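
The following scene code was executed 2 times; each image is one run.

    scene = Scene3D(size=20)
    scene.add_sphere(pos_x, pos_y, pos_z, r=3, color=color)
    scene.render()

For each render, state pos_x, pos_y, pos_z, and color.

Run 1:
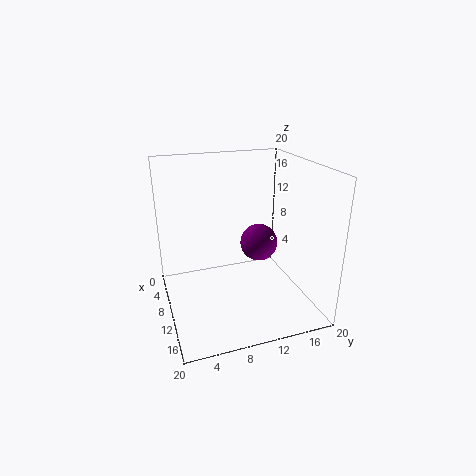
pos_x = 4.5
pos_y = 15.5
pos_z = 6
color = 'purple'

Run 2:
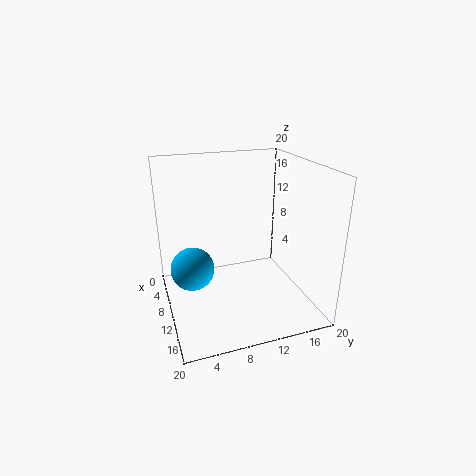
pos_x = 9.5
pos_y = 3.5
pos_z = 6
color = 'deepskyblue'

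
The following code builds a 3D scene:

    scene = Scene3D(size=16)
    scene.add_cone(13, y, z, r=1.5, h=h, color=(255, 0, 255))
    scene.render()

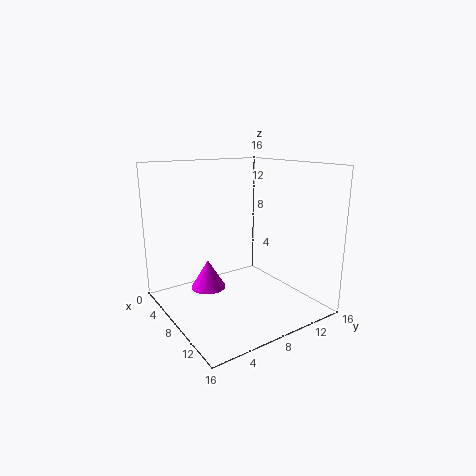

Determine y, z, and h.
y = 1.5; z = 6; h = 2.5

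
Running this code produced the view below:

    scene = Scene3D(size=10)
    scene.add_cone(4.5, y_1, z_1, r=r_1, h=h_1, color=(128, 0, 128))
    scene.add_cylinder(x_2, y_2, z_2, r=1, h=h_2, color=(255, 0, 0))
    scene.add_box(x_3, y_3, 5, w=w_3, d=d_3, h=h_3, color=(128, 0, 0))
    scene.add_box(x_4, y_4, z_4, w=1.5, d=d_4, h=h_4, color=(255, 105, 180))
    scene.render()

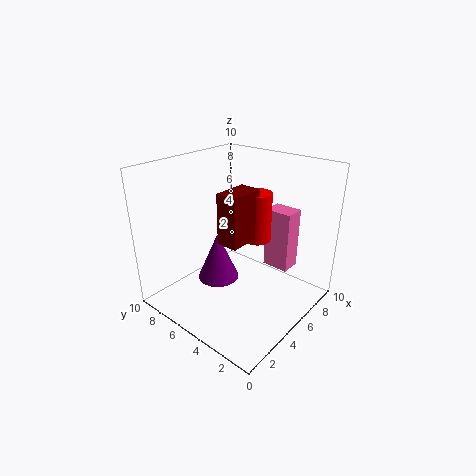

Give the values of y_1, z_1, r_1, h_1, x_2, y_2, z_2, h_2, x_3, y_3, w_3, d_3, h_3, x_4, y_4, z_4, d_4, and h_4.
y_1 = 6.5
z_1 = 1.5
r_1 = 1.5
h_1 = 3.5
x_2 = 6.5
y_2 = 4.5
z_2 = 4.5
h_2 = 3.5
x_3 = 3.5
y_3 = 4
w_3 = 2.5
d_3 = 1.5
h_3 = 3.5
x_4 = 7.5
y_4 = 2.5
z_4 = 2
d_4 = 2
h_4 = 4.5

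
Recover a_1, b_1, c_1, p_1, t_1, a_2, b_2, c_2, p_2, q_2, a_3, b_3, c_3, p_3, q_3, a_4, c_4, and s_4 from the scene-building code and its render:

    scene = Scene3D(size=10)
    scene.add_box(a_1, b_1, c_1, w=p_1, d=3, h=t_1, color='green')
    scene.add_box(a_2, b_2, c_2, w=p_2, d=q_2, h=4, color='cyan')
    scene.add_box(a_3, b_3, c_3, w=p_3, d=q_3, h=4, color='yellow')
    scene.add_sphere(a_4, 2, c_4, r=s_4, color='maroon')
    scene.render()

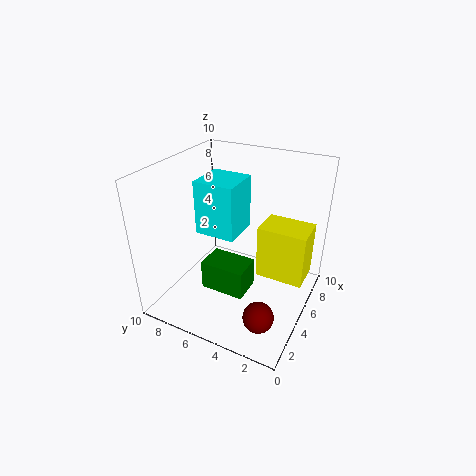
a_1 = 2.5
b_1 = 3.5
c_1 = 2
p_1 = 2
t_1 = 2
a_2 = 5
b_2 = 5.5
c_2 = 4.5
p_2 = 3
q_2 = 3
a_3 = 6
b_3 = 0.5
c_3 = 1.5
p_3 = 2.5
q_3 = 3.5
a_4 = 2
c_4 = 1.5
s_4 = 1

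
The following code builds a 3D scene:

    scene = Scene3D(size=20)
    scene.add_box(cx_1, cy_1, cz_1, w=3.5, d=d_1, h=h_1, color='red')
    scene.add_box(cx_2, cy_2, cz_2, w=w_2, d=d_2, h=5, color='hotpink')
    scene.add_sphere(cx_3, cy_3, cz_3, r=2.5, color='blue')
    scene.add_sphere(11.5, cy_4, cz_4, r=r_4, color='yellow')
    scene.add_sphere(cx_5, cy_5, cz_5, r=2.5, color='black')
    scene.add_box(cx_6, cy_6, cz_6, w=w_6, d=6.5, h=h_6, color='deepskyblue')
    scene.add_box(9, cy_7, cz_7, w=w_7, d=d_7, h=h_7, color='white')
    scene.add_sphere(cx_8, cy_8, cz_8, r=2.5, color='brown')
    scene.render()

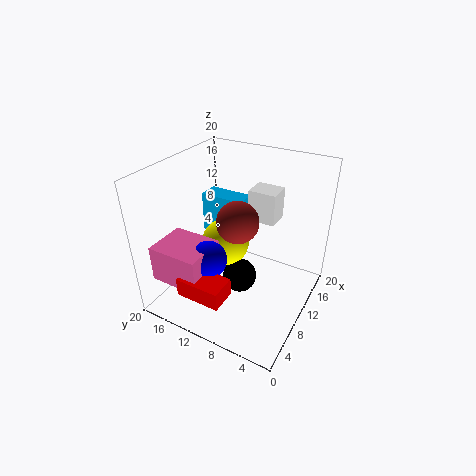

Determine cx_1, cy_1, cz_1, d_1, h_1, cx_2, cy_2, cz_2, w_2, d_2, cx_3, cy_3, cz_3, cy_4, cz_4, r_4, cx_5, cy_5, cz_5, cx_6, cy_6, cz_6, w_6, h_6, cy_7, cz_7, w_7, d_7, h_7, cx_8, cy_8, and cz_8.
cx_1 = 1
cy_1 = 8
cz_1 = 5
d_1 = 6
h_1 = 2.5
cx_2 = 1.5
cy_2 = 11.5
cz_2 = 5.5
w_2 = 6
d_2 = 7
cx_3 = 5.5
cy_3 = 12
cz_3 = 8.5
cy_4 = 13
cz_4 = 7.5
r_4 = 3.5
cx_5 = 10.5
cy_5 = 10
cz_5 = 3
cx_6 = 12.5
cy_6 = 11
cz_6 = 8
w_6 = 3
h_6 = 6
cy_7 = 4.5
cz_7 = 14
w_7 = 3
d_7 = 3.5
h_7 = 4
cx_8 = 5.5
cy_8 = 7.5
cz_8 = 15.5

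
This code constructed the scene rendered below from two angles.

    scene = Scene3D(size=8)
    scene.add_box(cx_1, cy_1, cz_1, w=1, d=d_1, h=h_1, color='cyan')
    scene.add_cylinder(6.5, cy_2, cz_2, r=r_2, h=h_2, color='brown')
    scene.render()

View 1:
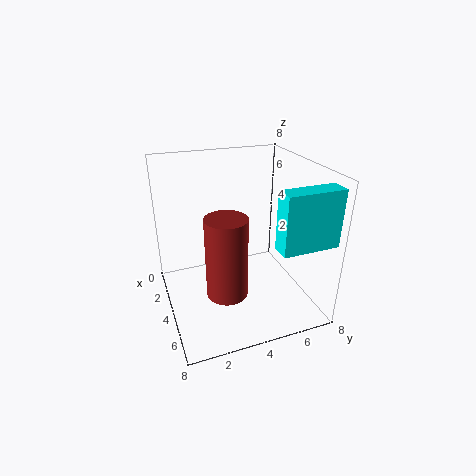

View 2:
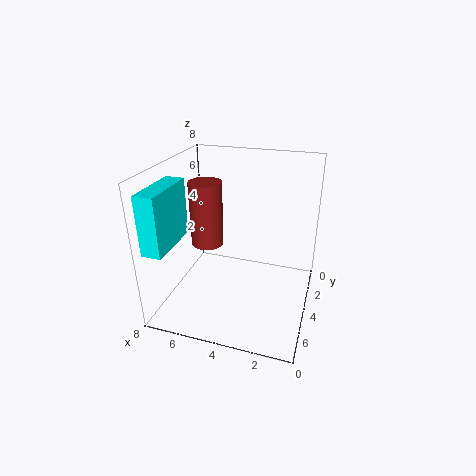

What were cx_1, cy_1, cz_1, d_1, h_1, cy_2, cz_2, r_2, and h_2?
cx_1 = 6.5; cy_1 = 5; cz_1 = 4.5; d_1 = 3; h_1 = 3; cy_2 = 2.5; cz_2 = 2.5; r_2 = 1; h_2 = 4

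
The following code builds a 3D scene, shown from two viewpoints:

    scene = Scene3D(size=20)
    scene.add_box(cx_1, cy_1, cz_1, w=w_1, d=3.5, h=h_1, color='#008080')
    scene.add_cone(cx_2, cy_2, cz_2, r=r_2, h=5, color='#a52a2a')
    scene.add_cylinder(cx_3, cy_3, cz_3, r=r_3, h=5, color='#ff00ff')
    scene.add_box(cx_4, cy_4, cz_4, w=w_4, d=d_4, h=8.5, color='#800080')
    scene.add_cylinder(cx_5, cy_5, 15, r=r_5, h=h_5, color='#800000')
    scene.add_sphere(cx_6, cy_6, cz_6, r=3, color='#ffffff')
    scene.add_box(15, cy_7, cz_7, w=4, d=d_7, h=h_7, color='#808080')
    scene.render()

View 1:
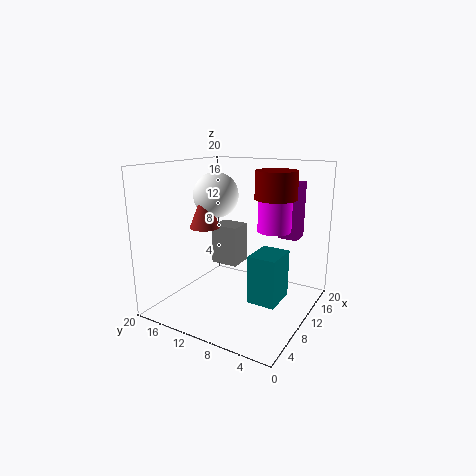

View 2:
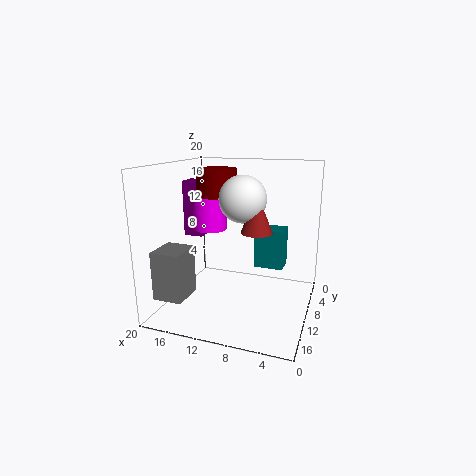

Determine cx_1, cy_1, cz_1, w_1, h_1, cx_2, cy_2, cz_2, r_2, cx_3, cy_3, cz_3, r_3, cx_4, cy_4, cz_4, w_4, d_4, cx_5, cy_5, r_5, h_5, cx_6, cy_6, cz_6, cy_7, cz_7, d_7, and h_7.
cx_1 = 4.5
cy_1 = 2
cz_1 = 4
w_1 = 4.5
h_1 = 6
cx_2 = 6.5
cy_2 = 13
cz_2 = 12
r_2 = 2
cx_3 = 15.5
cy_3 = 7
cz_3 = 10
r_3 = 2.5
cx_4 = 17
cy_4 = 4
cz_4 = 8.5
w_4 = 3
d_4 = 3
cx_5 = 14.5
cy_5 = 6.5
r_5 = 3
h_5 = 4
cx_6 = 8.5
cy_6 = 12.5
cz_6 = 16
cy_7 = 13.5
cz_7 = 3
d_7 = 4.5
h_7 = 6.5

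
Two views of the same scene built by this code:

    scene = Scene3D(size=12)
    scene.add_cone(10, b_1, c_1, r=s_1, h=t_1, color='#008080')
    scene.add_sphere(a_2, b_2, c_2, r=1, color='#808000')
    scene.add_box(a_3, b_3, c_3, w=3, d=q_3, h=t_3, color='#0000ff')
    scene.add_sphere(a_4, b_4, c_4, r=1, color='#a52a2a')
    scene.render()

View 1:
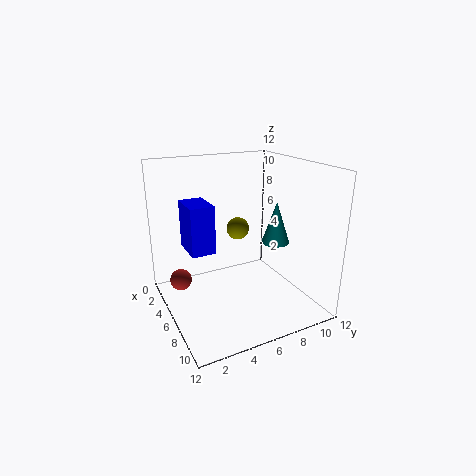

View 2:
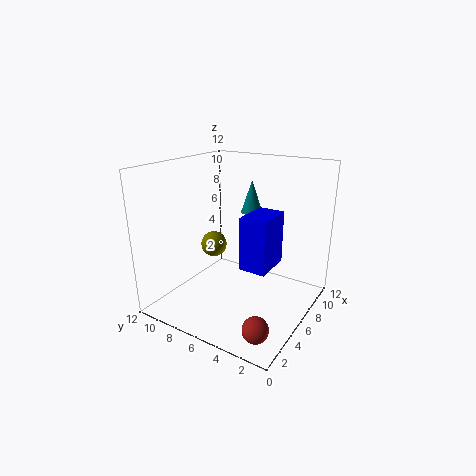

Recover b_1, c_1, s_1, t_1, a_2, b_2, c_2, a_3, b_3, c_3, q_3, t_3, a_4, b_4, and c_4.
b_1 = 7, c_1 = 7, s_1 = 1, t_1 = 3, a_2 = 4, b_2 = 7, c_2 = 6, a_3 = 3, b_3 = 2, c_3 = 5, q_3 = 2, t_3 = 4, a_4 = 2, b_4 = 2, c_4 = 1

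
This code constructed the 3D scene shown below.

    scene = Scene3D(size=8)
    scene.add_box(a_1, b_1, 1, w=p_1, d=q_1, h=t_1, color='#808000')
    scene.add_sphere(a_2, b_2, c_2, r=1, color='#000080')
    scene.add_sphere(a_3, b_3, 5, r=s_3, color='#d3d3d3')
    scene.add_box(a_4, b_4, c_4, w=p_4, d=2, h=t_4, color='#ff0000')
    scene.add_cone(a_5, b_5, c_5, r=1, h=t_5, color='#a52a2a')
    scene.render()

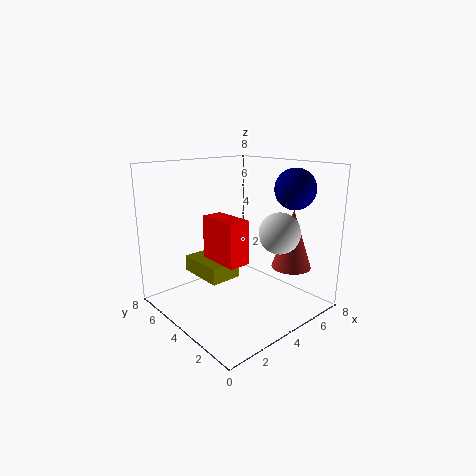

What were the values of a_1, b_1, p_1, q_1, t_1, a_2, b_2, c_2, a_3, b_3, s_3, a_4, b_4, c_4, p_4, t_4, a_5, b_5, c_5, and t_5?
a_1 = 3; b_1 = 5; p_1 = 2; q_1 = 3; t_1 = 1; a_2 = 5; b_2 = 1; c_2 = 7; a_3 = 4; b_3 = 1; s_3 = 1; a_4 = 1; b_4 = 1; c_4 = 4; p_4 = 1; t_4 = 2; a_5 = 5; b_5 = 1; c_5 = 3; t_5 = 3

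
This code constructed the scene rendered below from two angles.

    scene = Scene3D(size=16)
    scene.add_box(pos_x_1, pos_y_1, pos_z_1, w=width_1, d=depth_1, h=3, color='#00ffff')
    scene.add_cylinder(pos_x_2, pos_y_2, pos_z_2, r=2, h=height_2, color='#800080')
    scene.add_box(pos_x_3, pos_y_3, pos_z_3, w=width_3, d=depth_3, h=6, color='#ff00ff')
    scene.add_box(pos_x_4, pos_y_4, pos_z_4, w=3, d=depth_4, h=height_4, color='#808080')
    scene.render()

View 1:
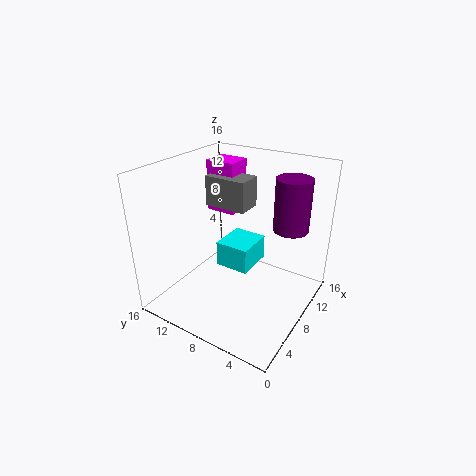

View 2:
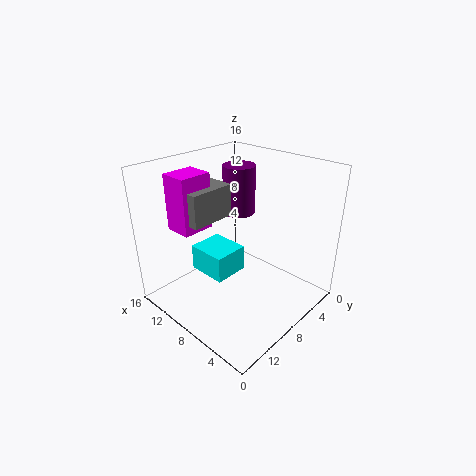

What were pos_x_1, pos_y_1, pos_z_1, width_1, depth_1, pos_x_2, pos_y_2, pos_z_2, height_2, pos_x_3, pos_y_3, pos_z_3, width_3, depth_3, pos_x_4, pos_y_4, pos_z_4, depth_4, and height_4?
pos_x_1 = 8; pos_y_1 = 7; pos_z_1 = 3.5; width_1 = 4.5; depth_1 = 4; pos_x_2 = 12; pos_y_2 = 3.5; pos_z_2 = 8.5; height_2 = 6; pos_x_3 = 10; pos_y_3 = 10; pos_z_3 = 9.5; width_3 = 3; depth_3 = 3.5; pos_x_4 = 9; pos_y_4 = 8; pos_z_4 = 10.5; depth_4 = 5; height_4 = 3.5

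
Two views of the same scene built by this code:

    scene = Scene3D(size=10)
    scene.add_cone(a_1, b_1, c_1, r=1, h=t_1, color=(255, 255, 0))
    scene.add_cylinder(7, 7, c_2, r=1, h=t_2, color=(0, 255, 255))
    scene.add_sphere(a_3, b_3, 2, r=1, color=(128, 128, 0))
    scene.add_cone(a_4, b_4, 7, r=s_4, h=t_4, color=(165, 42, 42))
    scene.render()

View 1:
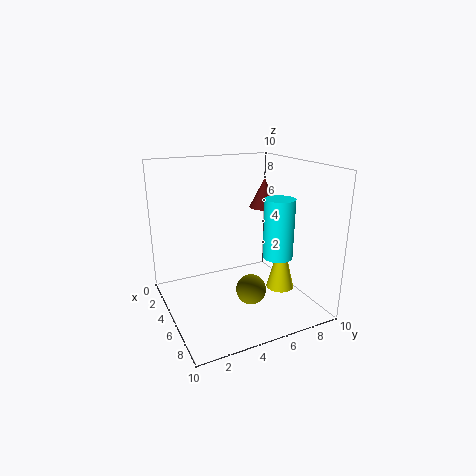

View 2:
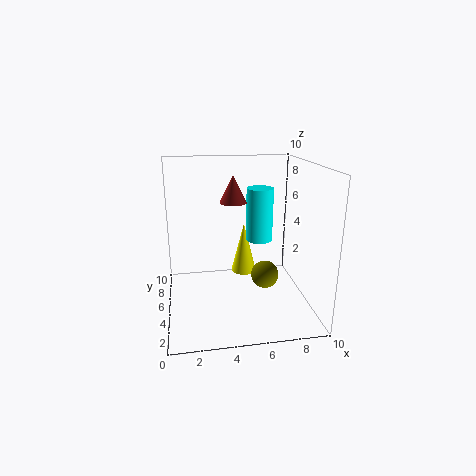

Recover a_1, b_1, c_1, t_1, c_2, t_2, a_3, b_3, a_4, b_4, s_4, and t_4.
a_1 = 6; b_1 = 8; c_1 = 1; t_1 = 4; c_2 = 4; t_2 = 4; a_3 = 7; b_3 = 5; a_4 = 5; b_4 = 7; s_4 = 1; t_4 = 2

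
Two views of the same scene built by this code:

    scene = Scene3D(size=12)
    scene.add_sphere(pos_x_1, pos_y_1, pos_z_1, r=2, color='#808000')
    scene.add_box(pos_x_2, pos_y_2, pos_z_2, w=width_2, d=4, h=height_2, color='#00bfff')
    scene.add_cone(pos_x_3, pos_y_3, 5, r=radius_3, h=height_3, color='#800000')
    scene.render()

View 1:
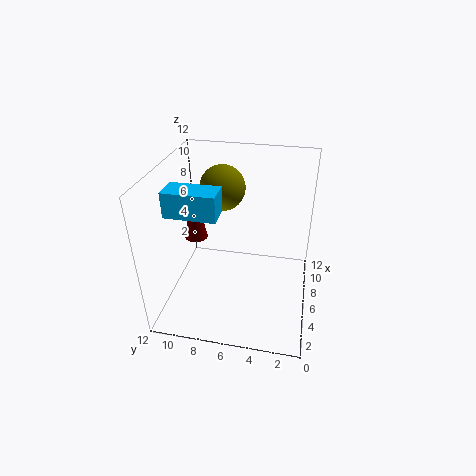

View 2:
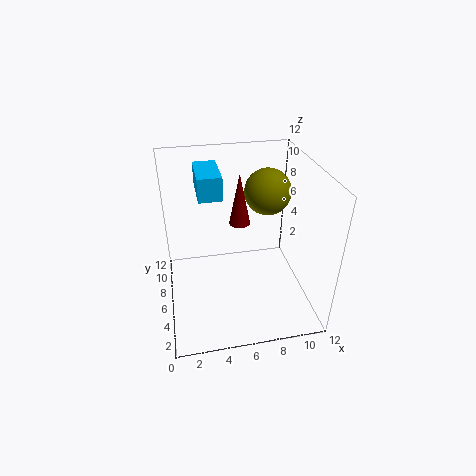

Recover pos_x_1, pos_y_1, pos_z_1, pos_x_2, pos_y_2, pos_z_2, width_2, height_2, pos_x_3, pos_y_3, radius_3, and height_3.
pos_x_1 = 9
pos_y_1 = 8
pos_z_1 = 9
pos_x_2 = 3
pos_y_2 = 7
pos_z_2 = 9
width_2 = 2
height_2 = 2
pos_x_3 = 7
pos_y_3 = 10
radius_3 = 1
height_3 = 5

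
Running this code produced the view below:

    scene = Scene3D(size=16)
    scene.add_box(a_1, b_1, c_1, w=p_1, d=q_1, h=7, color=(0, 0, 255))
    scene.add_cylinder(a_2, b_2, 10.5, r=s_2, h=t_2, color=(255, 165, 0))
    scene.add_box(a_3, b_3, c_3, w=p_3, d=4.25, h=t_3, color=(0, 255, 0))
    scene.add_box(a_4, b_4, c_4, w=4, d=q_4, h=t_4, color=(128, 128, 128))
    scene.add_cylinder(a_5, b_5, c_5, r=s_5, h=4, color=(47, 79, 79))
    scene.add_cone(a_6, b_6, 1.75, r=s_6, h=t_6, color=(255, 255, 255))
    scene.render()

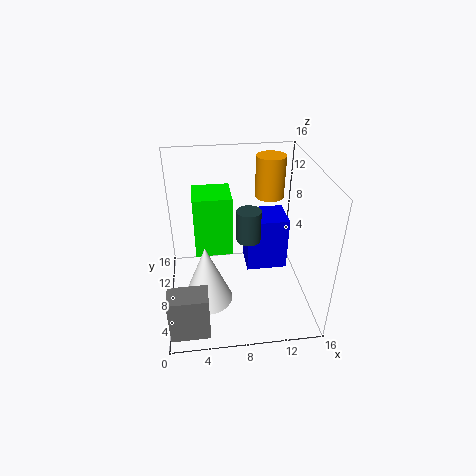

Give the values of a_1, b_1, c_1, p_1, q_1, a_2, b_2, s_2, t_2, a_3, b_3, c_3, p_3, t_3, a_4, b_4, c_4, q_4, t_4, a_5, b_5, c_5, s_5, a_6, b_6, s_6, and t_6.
a_1 = 9.75; b_1 = 11.5; c_1 = 0.5; p_1 = 5.25; q_1 = 4.5; a_2 = 12.5; b_2 = 13; s_2 = 1.75; t_2 = 5; a_3 = 3.25; b_3 = 8.5; c_3 = 5.5; p_3 = 4.25; t_3 = 7; a_4 = 0.25; b_4 = 0.5; c_4 = 1; q_4 = 2.5; t_4 = 5; a_5 = 9.75; b_5 = 11.25; c_5 = 5.5; s_5 = 1.5; a_6 = 4.25; b_6 = 5.75; s_6 = 2.75; t_6 = 6.75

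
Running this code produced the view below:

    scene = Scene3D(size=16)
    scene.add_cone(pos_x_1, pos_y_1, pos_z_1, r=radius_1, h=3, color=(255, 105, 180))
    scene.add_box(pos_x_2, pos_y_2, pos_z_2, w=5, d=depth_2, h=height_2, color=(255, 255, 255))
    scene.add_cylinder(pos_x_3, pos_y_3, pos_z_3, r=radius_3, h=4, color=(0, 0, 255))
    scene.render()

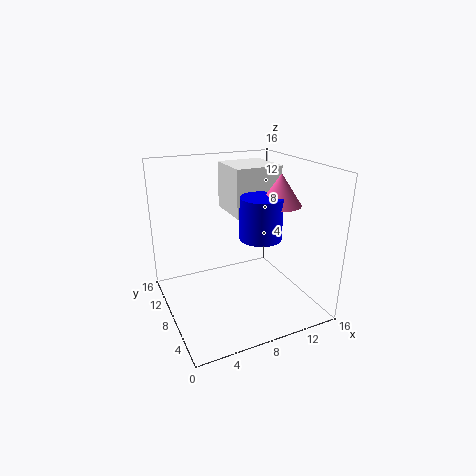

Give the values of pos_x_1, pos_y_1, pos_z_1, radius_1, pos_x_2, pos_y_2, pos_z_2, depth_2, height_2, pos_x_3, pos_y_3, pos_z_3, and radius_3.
pos_x_1 = 10; pos_y_1 = 3; pos_z_1 = 13; radius_1 = 2; pos_x_2 = 7; pos_y_2 = 6; pos_z_2 = 11; depth_2 = 5; height_2 = 5; pos_x_3 = 8; pos_y_3 = 3; pos_z_3 = 10; radius_3 = 2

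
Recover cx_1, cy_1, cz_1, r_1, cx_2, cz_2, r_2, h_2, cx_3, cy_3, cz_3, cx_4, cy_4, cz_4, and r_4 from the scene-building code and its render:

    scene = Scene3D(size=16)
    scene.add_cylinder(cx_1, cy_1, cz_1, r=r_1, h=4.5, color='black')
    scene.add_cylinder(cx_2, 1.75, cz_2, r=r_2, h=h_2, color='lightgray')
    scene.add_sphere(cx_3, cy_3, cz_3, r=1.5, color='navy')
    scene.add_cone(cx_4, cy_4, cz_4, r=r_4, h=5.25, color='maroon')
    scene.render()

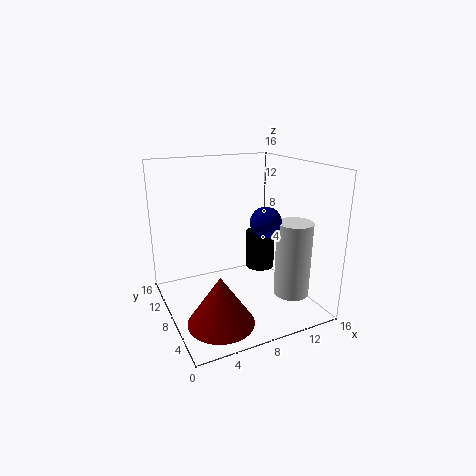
cx_1 = 12; cy_1 = 10; cz_1 = 3; r_1 = 1.75; cx_2 = 11; cz_2 = 3.75; r_2 = 1.75; h_2 = 7.5; cx_3 = 8.5; cy_3 = 3; cz_3 = 11.25; cx_4 = 4.25; cy_4 = 4.25; cz_4 = 0.5; r_4 = 3.5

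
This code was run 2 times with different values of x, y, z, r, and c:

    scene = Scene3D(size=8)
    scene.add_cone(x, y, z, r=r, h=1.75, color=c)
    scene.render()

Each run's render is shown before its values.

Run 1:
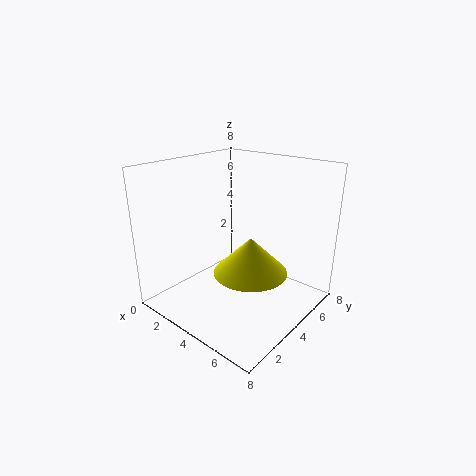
x = 6.25
y = 2.25
z = 3.5
r = 1.75
c = 'yellow'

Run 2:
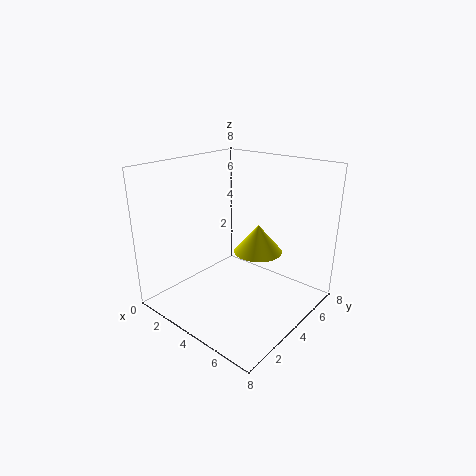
x = 3.75
y = 6.25
z = 2.25
r = 1.5
c = 'yellow'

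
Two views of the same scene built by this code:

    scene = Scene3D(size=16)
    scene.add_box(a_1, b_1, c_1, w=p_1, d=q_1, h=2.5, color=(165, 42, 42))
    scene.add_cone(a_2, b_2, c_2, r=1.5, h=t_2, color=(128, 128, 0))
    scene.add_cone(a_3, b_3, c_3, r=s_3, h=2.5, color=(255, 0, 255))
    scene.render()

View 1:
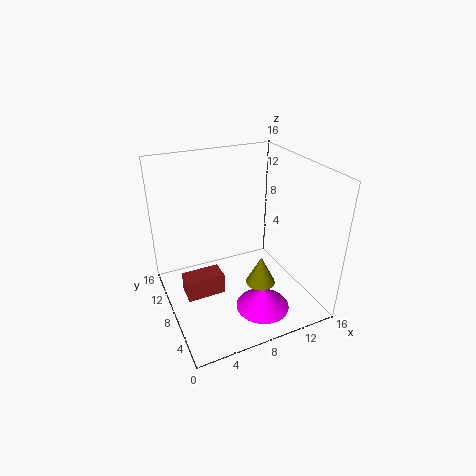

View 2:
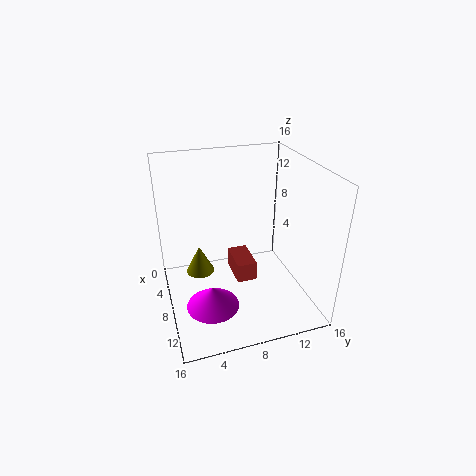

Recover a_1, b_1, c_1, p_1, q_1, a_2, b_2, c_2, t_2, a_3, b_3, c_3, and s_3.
a_1 = 2, b_1 = 8.5, c_1 = 0.5, p_1 = 4.5, q_1 = 2.5, a_2 = 8.5, b_2 = 3.5, c_2 = 5, t_2 = 3, a_3 = 9.5, b_3 = 4.5, c_3 = 0.5, s_3 = 3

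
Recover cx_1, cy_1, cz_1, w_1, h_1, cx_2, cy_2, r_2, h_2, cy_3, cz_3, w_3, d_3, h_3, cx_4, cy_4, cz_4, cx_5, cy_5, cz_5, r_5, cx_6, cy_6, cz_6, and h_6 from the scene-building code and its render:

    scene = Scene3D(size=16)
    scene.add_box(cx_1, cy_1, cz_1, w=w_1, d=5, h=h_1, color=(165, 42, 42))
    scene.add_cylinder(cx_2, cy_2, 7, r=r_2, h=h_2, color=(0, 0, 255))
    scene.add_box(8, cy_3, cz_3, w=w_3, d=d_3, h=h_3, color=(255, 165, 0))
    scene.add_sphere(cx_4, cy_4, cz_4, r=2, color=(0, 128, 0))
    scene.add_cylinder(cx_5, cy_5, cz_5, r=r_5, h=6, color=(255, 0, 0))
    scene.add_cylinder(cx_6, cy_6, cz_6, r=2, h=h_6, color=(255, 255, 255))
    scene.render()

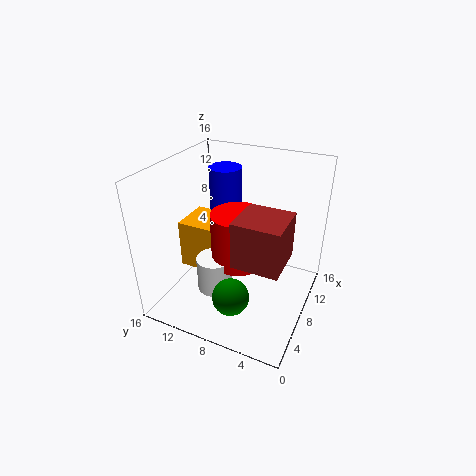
cx_1 = 4, cy_1 = 2, cz_1 = 7, w_1 = 5, h_1 = 5, cx_2 = 13, cy_2 = 12, r_2 = 2, h_2 = 7, cy_3 = 11, cz_3 = 2, w_3 = 5, d_3 = 5, h_3 = 6, cx_4 = 4, cy_4 = 7, cz_4 = 3, cx_5 = 8, cy_5 = 8, cz_5 = 5, r_5 = 3, cx_6 = 6, cy_6 = 10, cz_6 = 2, h_6 = 4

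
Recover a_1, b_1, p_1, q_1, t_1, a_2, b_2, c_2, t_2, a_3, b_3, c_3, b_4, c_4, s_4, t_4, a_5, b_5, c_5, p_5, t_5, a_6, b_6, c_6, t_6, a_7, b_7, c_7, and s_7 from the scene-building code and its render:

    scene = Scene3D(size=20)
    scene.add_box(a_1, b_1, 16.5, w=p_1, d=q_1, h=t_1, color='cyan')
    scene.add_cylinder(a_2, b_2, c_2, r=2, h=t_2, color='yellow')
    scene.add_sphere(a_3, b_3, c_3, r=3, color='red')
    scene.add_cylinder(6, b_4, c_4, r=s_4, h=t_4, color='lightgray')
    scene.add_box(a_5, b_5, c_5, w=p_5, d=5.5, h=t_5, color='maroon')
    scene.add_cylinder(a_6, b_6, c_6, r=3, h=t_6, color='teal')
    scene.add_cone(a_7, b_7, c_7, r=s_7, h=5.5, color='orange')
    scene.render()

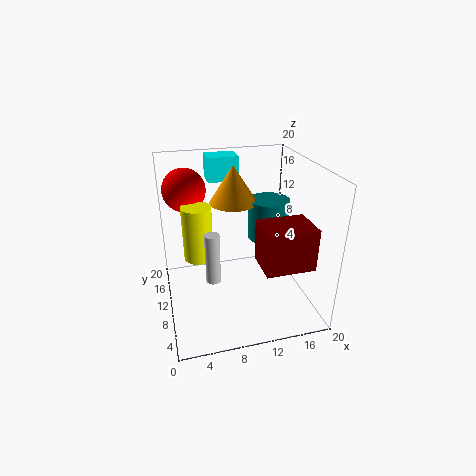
a_1 = 7, b_1 = 15, p_1 = 4.5, q_1 = 3.5, t_1 = 3.5, a_2 = 4.5, b_2 = 10.5, c_2 = 7.5, t_2 = 7.5, a_3 = 3.5, b_3 = 14.5, c_3 = 16, b_4 = 8, c_4 = 5, s_4 = 1, t_4 = 7, a_5 = 12.5, b_5 = 4.5, c_5 = 6.5, p_5 = 7, t_5 = 6, a_6 = 15.5, b_6 = 13, c_6 = 8, t_6 = 6, a_7 = 10.5, b_7 = 14.5, c_7 = 13.5, s_7 = 3.5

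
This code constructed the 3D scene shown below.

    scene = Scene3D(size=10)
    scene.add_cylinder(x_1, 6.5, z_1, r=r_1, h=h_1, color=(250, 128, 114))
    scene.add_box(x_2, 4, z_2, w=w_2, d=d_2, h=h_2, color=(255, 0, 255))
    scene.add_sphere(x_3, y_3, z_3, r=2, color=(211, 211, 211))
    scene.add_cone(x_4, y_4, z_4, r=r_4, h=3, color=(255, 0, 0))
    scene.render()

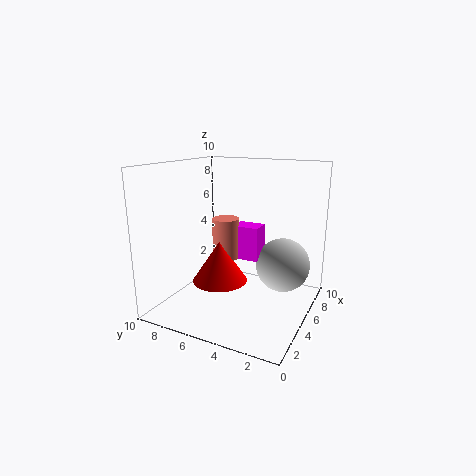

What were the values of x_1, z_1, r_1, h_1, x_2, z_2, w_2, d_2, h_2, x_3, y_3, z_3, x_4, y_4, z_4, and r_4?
x_1 = 6; z_1 = 3; r_1 = 1; h_1 = 3; x_2 = 6; z_2 = 3; w_2 = 1.5; d_2 = 2; h_2 = 2.5; x_3 = 7.5; y_3 = 2.5; z_3 = 2.5; x_4 = 5; y_4 = 6.5; z_4 = 1.5; r_4 = 2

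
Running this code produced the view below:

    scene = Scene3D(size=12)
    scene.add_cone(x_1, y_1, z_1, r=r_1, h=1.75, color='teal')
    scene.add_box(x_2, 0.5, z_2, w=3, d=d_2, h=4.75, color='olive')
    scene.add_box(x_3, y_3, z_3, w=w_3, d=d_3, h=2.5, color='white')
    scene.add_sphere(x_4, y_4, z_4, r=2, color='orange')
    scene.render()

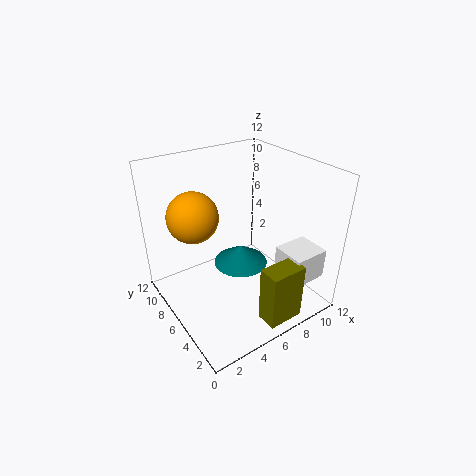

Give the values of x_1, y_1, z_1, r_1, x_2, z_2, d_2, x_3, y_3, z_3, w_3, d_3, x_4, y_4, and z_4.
x_1 = 7.5; y_1 = 7.75; z_1 = 2; r_1 = 2.5; x_2 = 5.5; z_2 = 0.5; d_2 = 1.75; x_3 = 8.25; y_3 = 1; z_3 = 3; w_3 = 3; d_3 = 2.75; x_4 = 2.5; y_4 = 7; z_4 = 8.5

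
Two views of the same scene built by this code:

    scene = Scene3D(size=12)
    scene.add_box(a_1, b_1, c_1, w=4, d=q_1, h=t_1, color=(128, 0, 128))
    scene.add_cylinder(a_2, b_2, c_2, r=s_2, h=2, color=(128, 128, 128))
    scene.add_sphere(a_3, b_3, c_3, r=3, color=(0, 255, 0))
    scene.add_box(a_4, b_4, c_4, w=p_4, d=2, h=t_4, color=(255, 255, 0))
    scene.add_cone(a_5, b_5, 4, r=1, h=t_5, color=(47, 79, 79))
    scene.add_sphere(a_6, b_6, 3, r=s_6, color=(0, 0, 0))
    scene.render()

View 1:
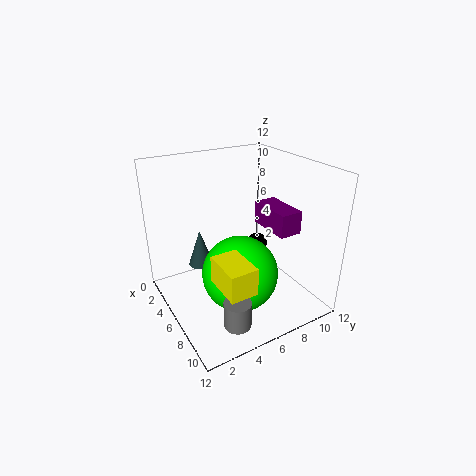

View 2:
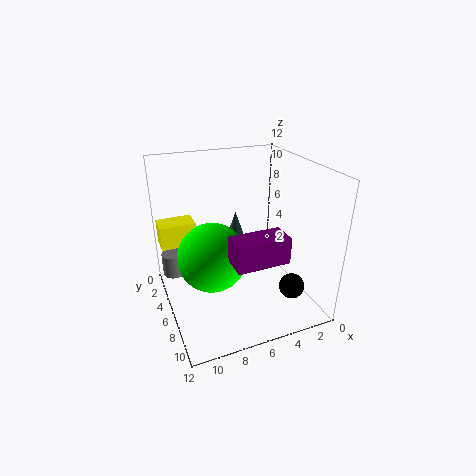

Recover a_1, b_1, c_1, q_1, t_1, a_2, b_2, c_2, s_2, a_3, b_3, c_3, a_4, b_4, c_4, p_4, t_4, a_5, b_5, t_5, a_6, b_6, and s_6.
a_1 = 4, b_1 = 9, c_1 = 6, q_1 = 2, t_1 = 2, a_2 = 11, b_2 = 3, c_2 = 2, s_2 = 1, a_3 = 8, b_3 = 5, c_3 = 4, a_4 = 9, b_4 = 2, c_4 = 5, p_4 = 3, t_4 = 2, a_5 = 5, b_5 = 3, t_5 = 3, a_6 = 3, b_6 = 10, s_6 = 1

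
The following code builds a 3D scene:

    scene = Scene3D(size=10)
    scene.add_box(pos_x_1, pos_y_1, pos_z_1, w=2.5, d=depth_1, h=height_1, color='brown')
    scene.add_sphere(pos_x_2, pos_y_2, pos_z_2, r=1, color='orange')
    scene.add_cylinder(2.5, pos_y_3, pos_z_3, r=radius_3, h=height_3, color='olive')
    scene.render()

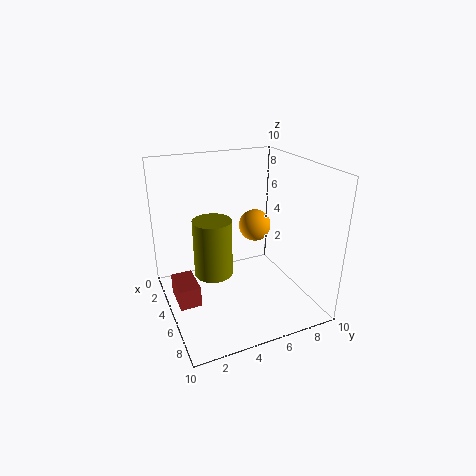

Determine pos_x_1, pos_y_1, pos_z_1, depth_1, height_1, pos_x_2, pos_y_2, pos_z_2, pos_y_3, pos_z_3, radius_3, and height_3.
pos_x_1 = 3, pos_y_1 = 0.5, pos_z_1 = 0.5, depth_1 = 1.5, height_1 = 1.5, pos_x_2 = 6.5, pos_y_2 = 5.5, pos_z_2 = 6.5, pos_y_3 = 4, pos_z_3 = 1, radius_3 = 1.5, height_3 = 4.5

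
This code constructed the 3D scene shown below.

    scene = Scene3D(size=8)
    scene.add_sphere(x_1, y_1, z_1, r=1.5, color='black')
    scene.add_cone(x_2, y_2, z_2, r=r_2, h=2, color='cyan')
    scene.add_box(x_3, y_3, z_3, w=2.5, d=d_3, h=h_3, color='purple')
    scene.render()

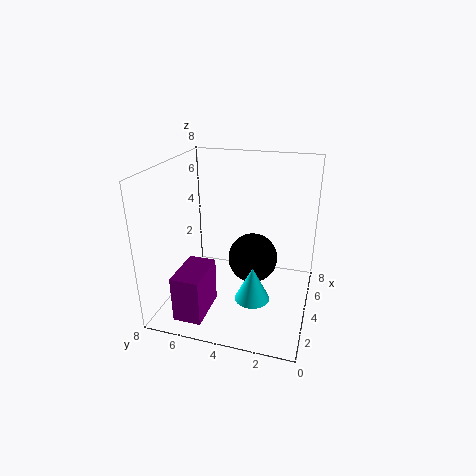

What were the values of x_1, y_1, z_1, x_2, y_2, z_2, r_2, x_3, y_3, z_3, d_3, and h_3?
x_1 = 5.5, y_1 = 3.5, z_1 = 2, x_2 = 3.5, y_2 = 3, z_2 = 0.5, r_2 = 1, x_3 = 0.5, y_3 = 5, z_3 = 0.5, d_3 = 1.5, h_3 = 2.5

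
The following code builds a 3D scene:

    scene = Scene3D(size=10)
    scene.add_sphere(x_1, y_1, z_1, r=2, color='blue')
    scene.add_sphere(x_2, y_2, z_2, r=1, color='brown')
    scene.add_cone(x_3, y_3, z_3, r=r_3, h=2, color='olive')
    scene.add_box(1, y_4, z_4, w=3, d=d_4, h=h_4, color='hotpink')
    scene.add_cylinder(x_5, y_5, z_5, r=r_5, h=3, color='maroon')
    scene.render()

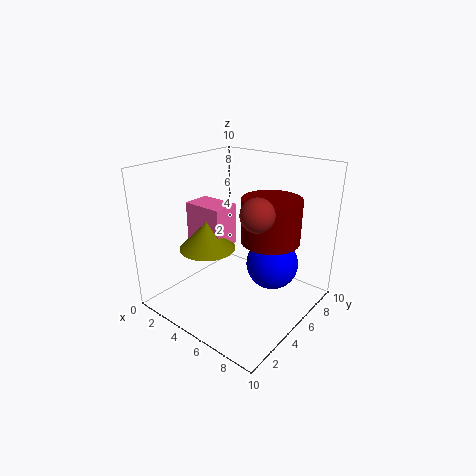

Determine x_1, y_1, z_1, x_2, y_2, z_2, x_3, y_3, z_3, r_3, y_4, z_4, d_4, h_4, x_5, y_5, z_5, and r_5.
x_1 = 6; y_1 = 8; z_1 = 2; x_2 = 8; y_2 = 3; z_2 = 8; x_3 = 3; y_3 = 4; z_3 = 4; r_3 = 2; y_4 = 4; z_4 = 4; d_4 = 2; h_4 = 3; x_5 = 7; y_5 = 6; z_5 = 5; r_5 = 2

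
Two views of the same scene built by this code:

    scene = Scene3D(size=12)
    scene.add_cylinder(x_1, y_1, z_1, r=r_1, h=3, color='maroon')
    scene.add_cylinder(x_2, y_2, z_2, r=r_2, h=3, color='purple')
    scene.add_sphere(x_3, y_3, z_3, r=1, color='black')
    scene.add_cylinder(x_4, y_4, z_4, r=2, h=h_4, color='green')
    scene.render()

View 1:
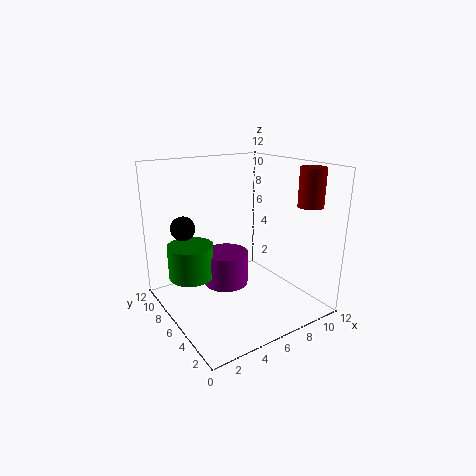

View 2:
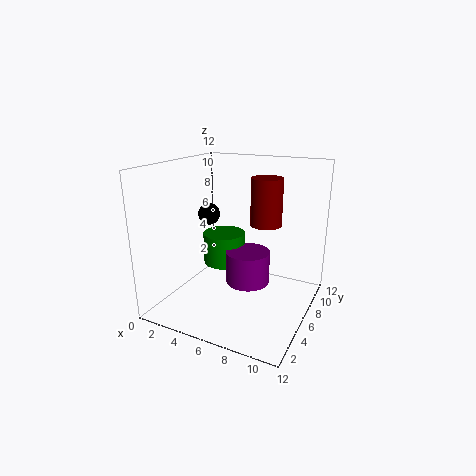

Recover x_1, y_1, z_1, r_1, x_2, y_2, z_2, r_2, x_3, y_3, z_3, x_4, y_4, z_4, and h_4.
x_1 = 10
y_1 = 2
z_1 = 9
r_1 = 1
x_2 = 6
y_2 = 8
z_2 = 1
r_2 = 2
x_3 = 2
y_3 = 8
z_3 = 7
x_4 = 3
y_4 = 9
z_4 = 2
h_4 = 3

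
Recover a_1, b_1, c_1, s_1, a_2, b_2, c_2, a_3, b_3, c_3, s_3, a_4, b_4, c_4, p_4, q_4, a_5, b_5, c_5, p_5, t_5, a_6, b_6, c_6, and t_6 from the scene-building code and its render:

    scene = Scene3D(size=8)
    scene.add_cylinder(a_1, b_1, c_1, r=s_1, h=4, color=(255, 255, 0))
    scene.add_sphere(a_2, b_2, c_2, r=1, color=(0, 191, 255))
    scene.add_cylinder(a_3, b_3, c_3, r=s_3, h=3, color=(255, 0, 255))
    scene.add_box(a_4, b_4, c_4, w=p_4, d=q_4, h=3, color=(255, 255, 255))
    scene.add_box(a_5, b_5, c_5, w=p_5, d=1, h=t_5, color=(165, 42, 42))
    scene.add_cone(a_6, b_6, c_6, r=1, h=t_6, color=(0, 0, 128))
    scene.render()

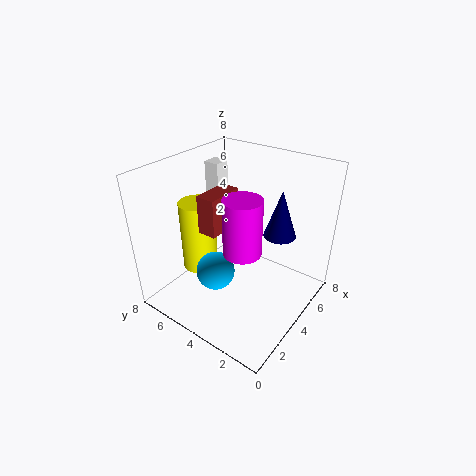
a_1 = 3; b_1 = 6; c_1 = 2; s_1 = 1; a_2 = 2; b_2 = 4; c_2 = 3; a_3 = 3; b_3 = 3; c_3 = 4; s_3 = 1; a_4 = 6; b_4 = 7; c_4 = 4; p_4 = 1; q_4 = 1; a_5 = 2; b_5 = 4; c_5 = 5; p_5 = 2; t_5 = 2; a_6 = 7; b_6 = 3; c_6 = 3; t_6 = 3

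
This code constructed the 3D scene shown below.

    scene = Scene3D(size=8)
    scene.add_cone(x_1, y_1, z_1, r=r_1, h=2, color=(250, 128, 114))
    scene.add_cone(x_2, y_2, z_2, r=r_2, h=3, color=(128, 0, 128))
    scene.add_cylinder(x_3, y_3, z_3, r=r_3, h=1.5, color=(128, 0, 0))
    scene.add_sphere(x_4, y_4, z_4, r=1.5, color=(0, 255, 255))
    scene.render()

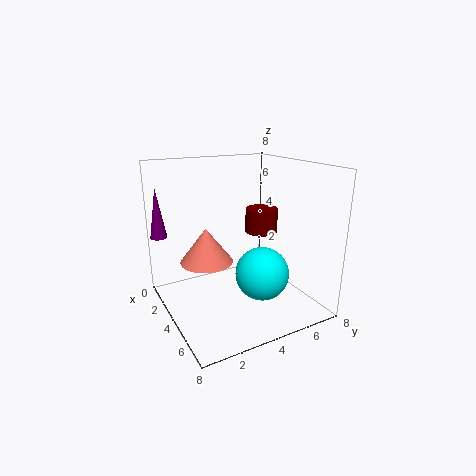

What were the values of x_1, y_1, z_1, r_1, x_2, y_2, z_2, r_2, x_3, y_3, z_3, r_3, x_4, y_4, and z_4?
x_1 = 3; y_1 = 2.5; z_1 = 2.5; r_1 = 1.5; x_2 = 0.5; y_2 = 0.5; z_2 = 3.5; r_2 = 0.5; x_3 = 2.5; y_3 = 6.5; z_3 = 3.5; r_3 = 1; x_4 = 5; y_4 = 5; z_4 = 2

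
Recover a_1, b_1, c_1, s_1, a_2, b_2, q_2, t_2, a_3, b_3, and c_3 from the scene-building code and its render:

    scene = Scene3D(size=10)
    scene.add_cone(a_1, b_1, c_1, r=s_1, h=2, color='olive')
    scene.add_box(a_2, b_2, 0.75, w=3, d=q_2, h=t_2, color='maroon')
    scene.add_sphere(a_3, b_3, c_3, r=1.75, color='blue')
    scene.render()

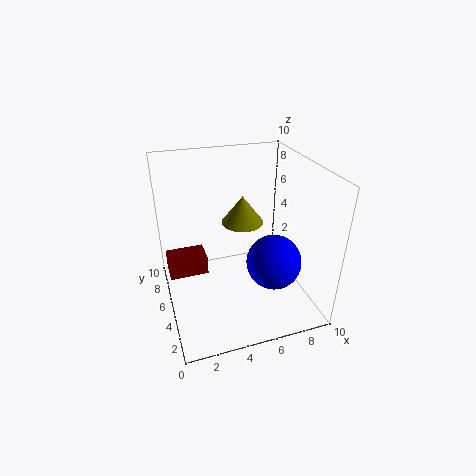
a_1 = 5.75; b_1 = 6.25; c_1 = 5.5; s_1 = 1.5; a_2 = 0.25; b_2 = 7.25; q_2 = 2; t_2 = 1.5; a_3 = 6.5; b_3 = 2.25; c_3 = 4.5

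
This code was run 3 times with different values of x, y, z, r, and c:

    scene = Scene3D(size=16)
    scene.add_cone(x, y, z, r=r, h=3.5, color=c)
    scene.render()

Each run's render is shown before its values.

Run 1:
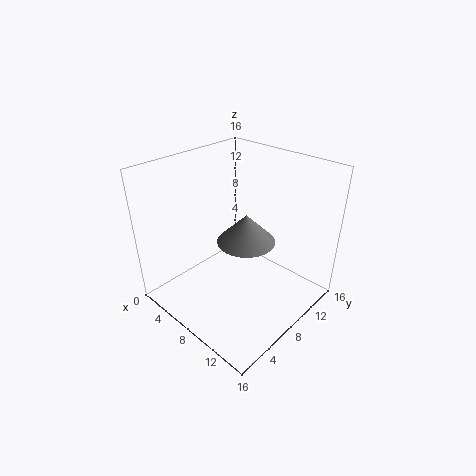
x = 7, y = 10.5, z = 6, r = 3.5, c = 'gray'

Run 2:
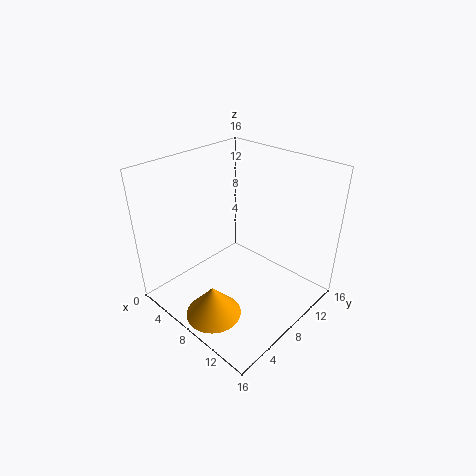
x = 9, y = 3, z = 1, r = 3, c = 'orange'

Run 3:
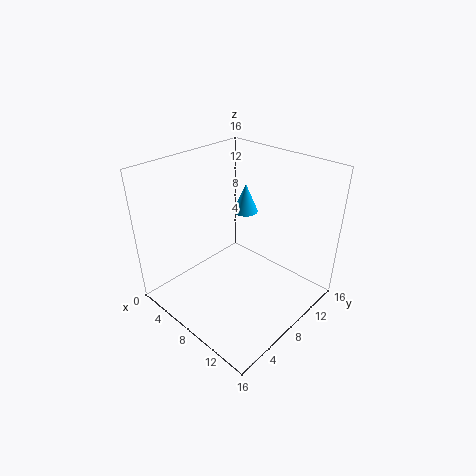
x = 5.5, y = 12, z = 9, r = 1.5, c = 'deepskyblue'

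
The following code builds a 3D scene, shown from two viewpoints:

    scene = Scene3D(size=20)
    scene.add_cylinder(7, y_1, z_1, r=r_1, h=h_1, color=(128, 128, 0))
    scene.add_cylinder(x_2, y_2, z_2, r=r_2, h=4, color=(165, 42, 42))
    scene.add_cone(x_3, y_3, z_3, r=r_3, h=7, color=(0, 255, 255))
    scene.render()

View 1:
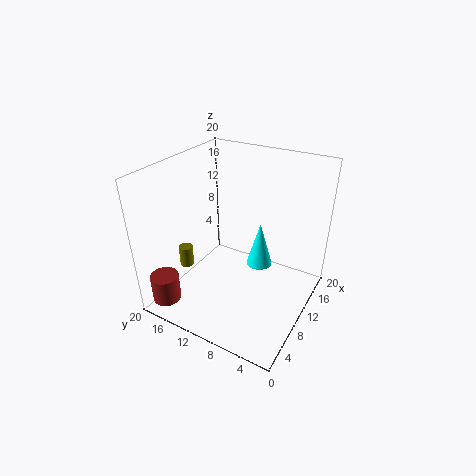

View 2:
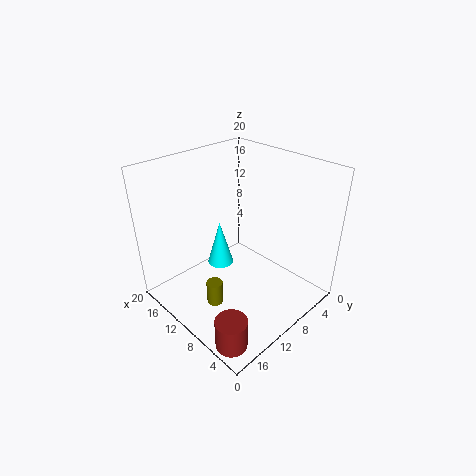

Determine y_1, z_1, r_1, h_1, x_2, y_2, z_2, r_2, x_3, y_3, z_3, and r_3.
y_1 = 17
z_1 = 5
r_1 = 1
h_1 = 3
x_2 = 3
y_2 = 18
z_2 = 1
r_2 = 2
x_3 = 15
y_3 = 9
z_3 = 3
r_3 = 2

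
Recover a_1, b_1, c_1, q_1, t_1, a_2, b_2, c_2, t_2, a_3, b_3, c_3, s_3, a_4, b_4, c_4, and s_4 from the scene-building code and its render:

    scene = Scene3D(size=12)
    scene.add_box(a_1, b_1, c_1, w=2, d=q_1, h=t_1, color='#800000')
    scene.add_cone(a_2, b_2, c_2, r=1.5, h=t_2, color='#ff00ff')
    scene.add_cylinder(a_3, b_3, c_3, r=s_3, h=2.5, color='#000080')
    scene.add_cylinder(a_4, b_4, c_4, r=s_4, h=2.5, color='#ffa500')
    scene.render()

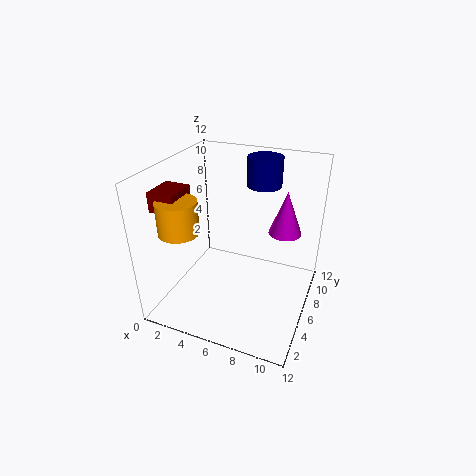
a_1 = 1
b_1 = 1.5
c_1 = 9.5
q_1 = 2.5
t_1 = 1.5
a_2 = 9
b_2 = 10
c_2 = 5
t_2 = 4
a_3 = 7
b_3 = 9.5
c_3 = 9.5
s_3 = 1.5
a_4 = 3
b_4 = 2
c_4 = 8
s_4 = 1.5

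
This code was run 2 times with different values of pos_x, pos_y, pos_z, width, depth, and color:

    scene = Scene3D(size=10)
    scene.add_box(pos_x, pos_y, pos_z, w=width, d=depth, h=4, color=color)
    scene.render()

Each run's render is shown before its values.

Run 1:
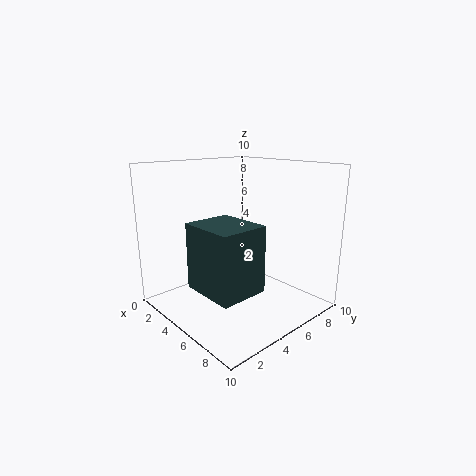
pos_x = 5.5, pos_y = 0.5, pos_z = 3, width = 3.5, depth = 3, color = 'darkslategray'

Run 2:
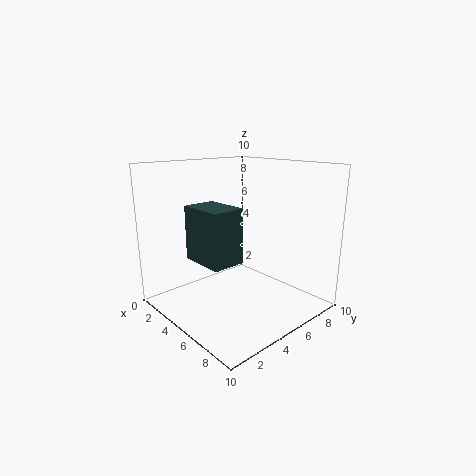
pos_x = 1.5, pos_y = 3, pos_z = 3, width = 3.5, depth = 2.5, color = 'darkslategray'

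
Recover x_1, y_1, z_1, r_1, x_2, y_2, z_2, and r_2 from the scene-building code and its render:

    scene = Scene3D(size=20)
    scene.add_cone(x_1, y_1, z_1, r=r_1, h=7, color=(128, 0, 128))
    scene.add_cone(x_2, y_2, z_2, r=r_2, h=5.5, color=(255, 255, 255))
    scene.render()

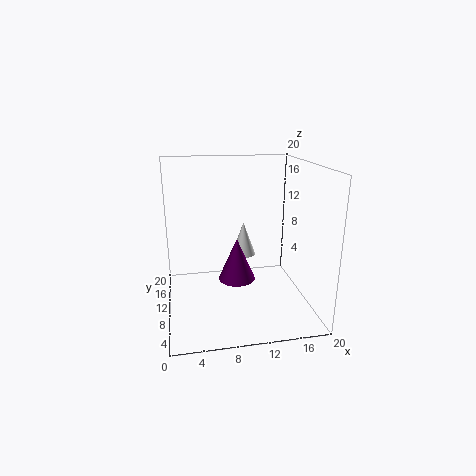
x_1 = 11, y_1 = 16, z_1 = 0.5, r_1 = 3, x_2 = 12.5, y_2 = 18, z_2 = 4, r_2 = 2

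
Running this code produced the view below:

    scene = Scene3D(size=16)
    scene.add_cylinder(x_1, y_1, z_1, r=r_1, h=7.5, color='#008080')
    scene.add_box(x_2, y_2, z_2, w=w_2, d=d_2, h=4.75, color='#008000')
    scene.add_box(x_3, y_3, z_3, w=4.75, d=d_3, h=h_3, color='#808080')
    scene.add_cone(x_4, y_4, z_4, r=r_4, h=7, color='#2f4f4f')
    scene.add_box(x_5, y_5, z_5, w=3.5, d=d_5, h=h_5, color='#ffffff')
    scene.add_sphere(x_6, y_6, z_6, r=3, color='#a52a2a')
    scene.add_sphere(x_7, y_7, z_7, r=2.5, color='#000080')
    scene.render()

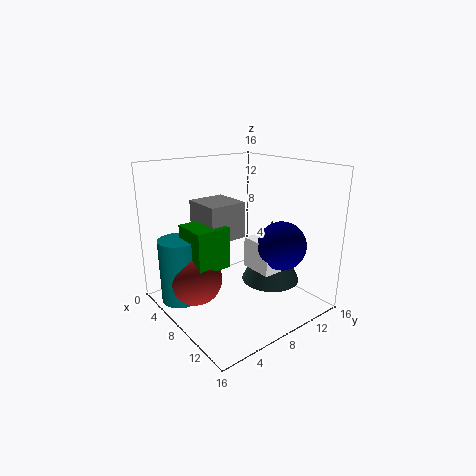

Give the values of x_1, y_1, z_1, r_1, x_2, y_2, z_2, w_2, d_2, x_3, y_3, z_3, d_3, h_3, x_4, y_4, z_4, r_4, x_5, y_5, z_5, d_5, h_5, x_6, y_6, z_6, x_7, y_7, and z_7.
x_1 = 3.75; y_1 = 2.75; z_1 = 0.25; r_1 = 2.25; x_2 = 3.25; y_2 = 3.25; z_2 = 4.5; w_2 = 4.25; d_2 = 4; x_3 = 2; y_3 = 5.5; z_3 = 7.25; d_3 = 4.5; h_3 = 4.25; x_4 = 10.25; y_4 = 11; z_4 = 3; r_4 = 3.25; x_5 = 9.75; y_5 = 7.5; z_5 = 5.5; d_5 = 2.25; h_5 = 3.25; x_6 = 5.25; y_6 = 4; z_6 = 3; x_7 = 13; y_7 = 9.75; z_7 = 8.25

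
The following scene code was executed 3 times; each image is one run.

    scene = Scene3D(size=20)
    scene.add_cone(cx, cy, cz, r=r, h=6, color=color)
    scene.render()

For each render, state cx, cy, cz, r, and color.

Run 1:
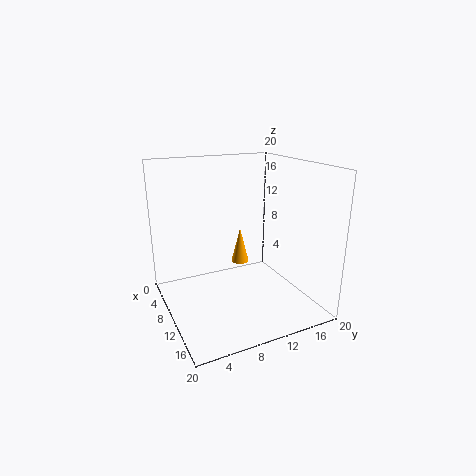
cx = 1.5, cy = 14.5, cz = 2, r = 1.5, color = 'orange'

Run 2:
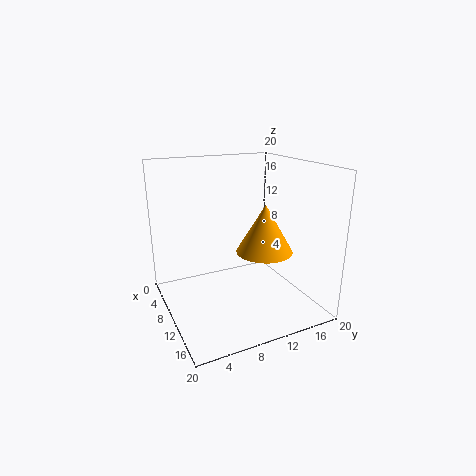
cx = 15.5, cy = 11, cz = 10, r = 3.5, color = 'orange'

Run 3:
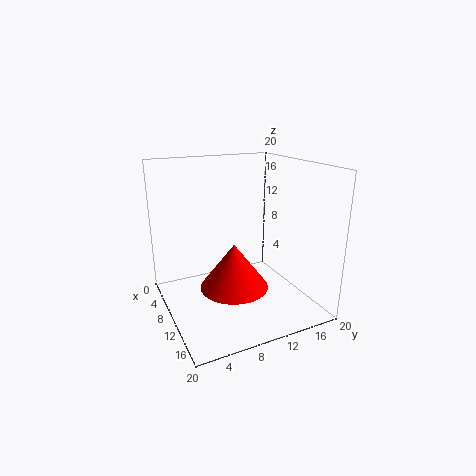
cx = 13, cy = 8, cz = 4.5, r = 4.5, color = 'red'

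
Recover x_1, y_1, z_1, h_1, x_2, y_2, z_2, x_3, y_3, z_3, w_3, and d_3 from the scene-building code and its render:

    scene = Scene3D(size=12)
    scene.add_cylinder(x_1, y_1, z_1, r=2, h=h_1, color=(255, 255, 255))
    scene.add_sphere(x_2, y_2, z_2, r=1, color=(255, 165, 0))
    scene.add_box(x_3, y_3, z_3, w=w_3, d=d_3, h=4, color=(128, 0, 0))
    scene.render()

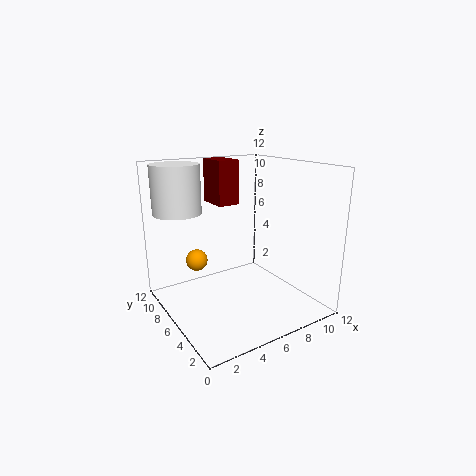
x_1 = 2; y_1 = 9; z_1 = 8; h_1 = 4; x_2 = 4; y_2 = 10; z_2 = 3; x_3 = 6; y_3 = 9; z_3 = 8; w_3 = 2; d_3 = 3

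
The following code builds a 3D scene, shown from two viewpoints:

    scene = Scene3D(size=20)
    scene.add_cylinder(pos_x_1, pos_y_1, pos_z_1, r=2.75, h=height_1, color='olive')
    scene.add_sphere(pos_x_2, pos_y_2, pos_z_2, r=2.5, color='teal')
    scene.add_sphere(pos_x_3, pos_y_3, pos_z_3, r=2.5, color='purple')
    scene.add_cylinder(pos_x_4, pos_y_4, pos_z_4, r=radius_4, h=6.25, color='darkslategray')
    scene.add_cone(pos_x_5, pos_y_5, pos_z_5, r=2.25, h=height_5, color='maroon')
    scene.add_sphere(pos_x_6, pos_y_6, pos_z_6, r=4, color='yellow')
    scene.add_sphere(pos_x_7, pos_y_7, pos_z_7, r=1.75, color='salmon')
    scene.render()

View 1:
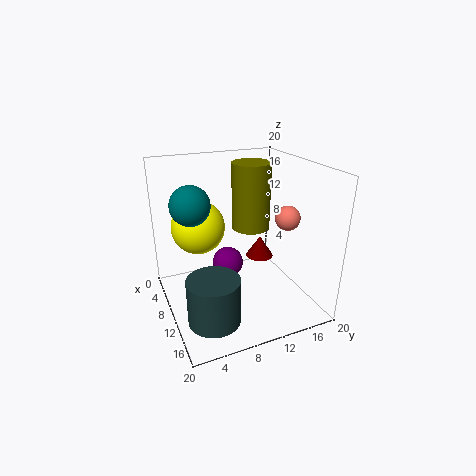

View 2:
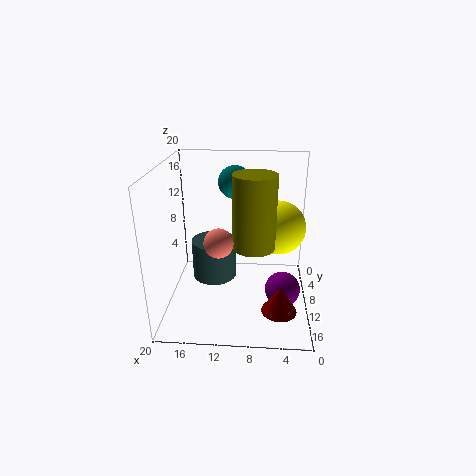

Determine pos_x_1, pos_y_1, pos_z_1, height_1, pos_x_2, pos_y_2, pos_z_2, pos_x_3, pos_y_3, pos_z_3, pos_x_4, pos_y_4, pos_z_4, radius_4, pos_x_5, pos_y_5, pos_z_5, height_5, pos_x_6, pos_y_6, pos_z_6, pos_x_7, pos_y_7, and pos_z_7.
pos_x_1 = 7.75
pos_y_1 = 13
pos_z_1 = 10.25
height_1 = 9.5
pos_x_2 = 11
pos_y_2 = 3.25
pos_z_2 = 16
pos_x_3 = 3.5
pos_y_3 = 11
pos_z_3 = 2.5
pos_x_4 = 14.25
pos_y_4 = 4.75
pos_z_4 = 0.75
radius_4 = 3.5
pos_x_5 = 4.25
pos_y_5 = 16.5
pos_z_5 = 3
height_5 = 3.5
pos_x_6 = 4.25
pos_y_6 = 6
pos_z_6 = 10
pos_x_7 = 11.75
pos_y_7 = 16.75
pos_z_7 = 12.5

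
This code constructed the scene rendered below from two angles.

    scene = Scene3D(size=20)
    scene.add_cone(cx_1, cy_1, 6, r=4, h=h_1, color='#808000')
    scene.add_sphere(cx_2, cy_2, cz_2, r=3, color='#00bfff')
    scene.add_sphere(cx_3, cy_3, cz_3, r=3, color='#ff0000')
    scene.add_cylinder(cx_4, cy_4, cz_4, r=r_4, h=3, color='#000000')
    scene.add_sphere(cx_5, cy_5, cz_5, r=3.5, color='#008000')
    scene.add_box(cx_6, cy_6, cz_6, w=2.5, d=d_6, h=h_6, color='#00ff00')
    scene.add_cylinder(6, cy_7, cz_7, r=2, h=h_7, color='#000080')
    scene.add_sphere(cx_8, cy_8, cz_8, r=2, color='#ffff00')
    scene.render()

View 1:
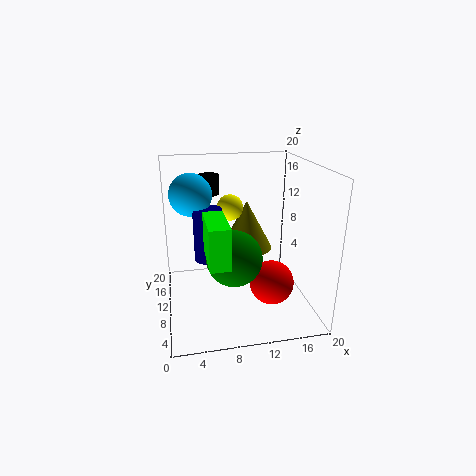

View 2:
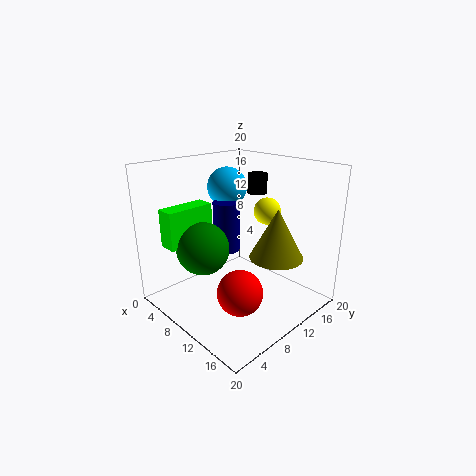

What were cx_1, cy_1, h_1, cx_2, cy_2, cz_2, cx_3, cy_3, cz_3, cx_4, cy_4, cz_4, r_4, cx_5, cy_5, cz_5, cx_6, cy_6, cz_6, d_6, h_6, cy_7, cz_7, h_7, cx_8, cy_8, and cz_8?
cx_1 = 12.5, cy_1 = 15.5, h_1 = 7.5, cx_2 = 4, cy_2 = 13.5, cz_2 = 15.5, cx_3 = 14, cy_3 = 6.5, cz_3 = 4.5, cx_4 = 7, cy_4 = 17, cz_4 = 14.5, r_4 = 1.5, cx_5 = 8.5, cy_5 = 5, cz_5 = 9.5, cx_6 = 5, cy_6 = 1, cz_6 = 10, d_6 = 6.5, h_6 = 5, cy_7 = 11.5, cz_7 = 6.5, h_7 = 7.5, cx_8 = 10, cy_8 = 16, cz_8 = 12.5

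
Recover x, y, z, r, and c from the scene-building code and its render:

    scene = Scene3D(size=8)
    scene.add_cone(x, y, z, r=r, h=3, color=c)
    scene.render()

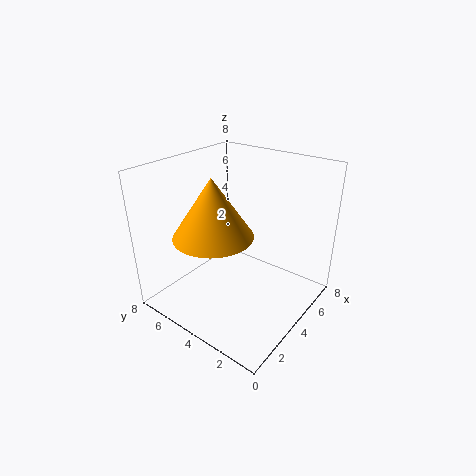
x = 2; y = 4; z = 5; r = 2; c = 'orange'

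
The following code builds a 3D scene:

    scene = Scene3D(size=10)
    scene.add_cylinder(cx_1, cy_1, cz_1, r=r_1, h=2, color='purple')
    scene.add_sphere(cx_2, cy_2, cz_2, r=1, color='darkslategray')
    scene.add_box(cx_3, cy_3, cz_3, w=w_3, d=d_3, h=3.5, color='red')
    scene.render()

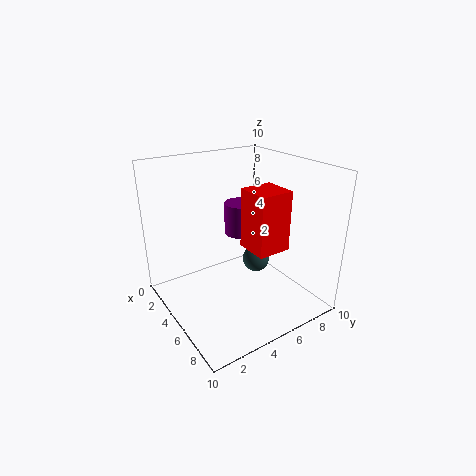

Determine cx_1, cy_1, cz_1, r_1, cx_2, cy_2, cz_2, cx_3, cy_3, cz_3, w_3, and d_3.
cx_1 = 6; cy_1 = 4.5; cz_1 = 6; r_1 = 1; cx_2 = 4.5; cy_2 = 7; cz_2 = 2.5; cx_3 = 7.5; cy_3 = 3.5; cz_3 = 6; w_3 = 2; d_3 = 2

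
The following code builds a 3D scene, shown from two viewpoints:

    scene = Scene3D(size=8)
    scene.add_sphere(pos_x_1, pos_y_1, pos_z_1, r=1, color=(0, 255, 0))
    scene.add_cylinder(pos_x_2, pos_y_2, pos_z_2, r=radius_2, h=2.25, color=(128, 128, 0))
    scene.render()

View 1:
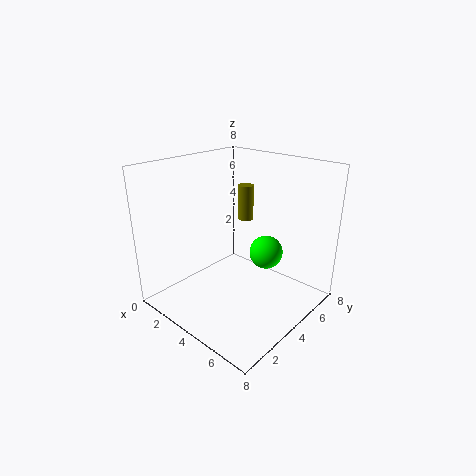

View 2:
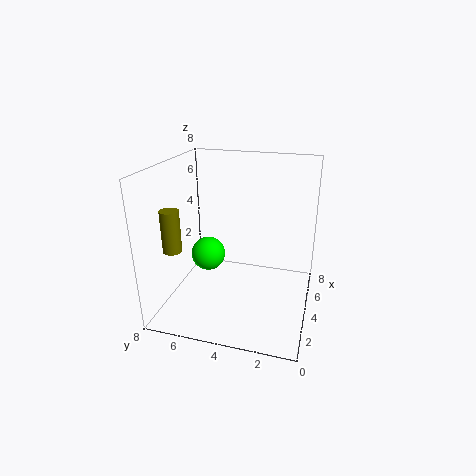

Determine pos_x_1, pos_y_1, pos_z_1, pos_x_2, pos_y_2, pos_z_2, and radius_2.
pos_x_1 = 4.5, pos_y_1 = 6, pos_z_1 = 2.5, pos_x_2 = 2, pos_y_2 = 7, pos_z_2 = 3.75, radius_2 = 0.5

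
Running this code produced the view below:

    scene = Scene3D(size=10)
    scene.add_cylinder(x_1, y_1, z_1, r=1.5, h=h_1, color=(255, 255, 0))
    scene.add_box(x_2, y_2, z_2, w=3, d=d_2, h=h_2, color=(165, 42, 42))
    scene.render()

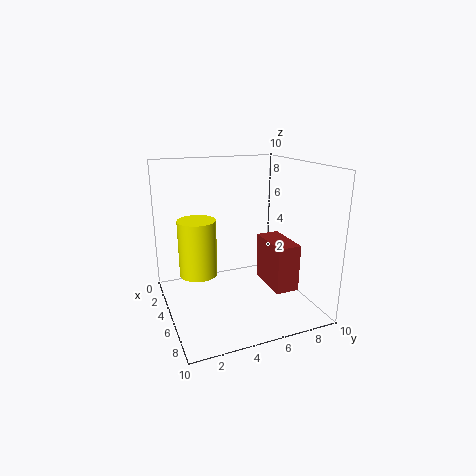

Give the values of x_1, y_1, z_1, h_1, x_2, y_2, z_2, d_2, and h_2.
x_1 = 1.5, y_1 = 3, z_1 = 1, h_1 = 4.5, x_2 = 6, y_2 = 6, z_2 = 2.5, d_2 = 1.5, h_2 = 3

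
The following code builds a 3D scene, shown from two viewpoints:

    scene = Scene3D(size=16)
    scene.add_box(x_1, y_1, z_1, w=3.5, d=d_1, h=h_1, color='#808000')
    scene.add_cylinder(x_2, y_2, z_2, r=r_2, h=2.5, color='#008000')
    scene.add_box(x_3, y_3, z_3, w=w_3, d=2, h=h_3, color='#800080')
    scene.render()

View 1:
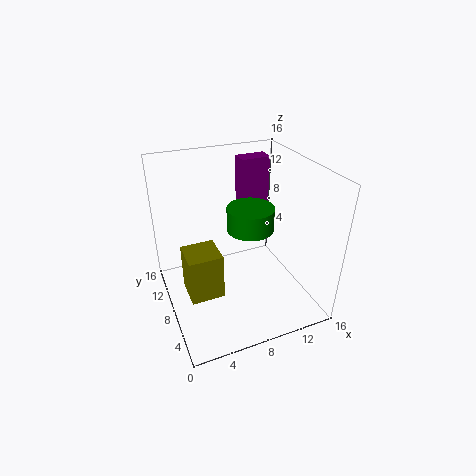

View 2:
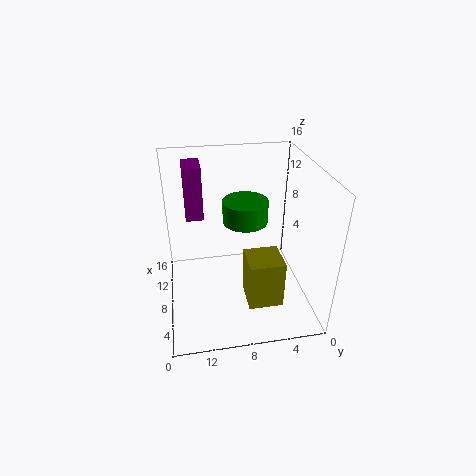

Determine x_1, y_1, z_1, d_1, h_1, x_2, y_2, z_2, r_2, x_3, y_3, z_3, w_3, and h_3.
x_1 = 1.5; y_1 = 4.5; z_1 = 3.5; d_1 = 3.5; h_1 = 5; x_2 = 9; y_2 = 7; z_2 = 9.5; r_2 = 2.5; x_3 = 10; y_3 = 11.5; z_3 = 9.5; w_3 = 3.5; h_3 = 6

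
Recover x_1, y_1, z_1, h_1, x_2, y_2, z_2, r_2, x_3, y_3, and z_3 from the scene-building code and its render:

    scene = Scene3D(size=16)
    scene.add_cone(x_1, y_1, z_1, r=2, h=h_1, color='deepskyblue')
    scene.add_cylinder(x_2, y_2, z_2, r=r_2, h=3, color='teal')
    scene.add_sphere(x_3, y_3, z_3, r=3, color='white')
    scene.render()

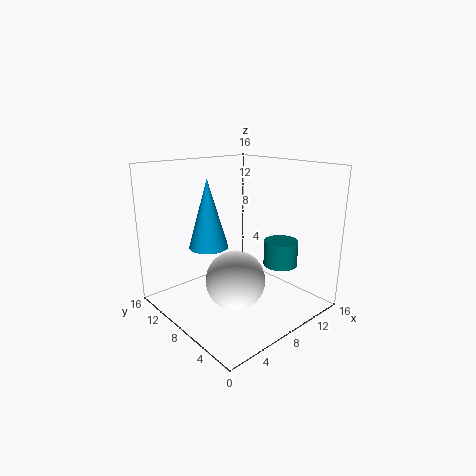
x_1 = 4, y_1 = 8, z_1 = 8, h_1 = 7, x_2 = 13, y_2 = 6, z_2 = 4, r_2 = 2, x_3 = 5, y_3 = 5, z_3 = 5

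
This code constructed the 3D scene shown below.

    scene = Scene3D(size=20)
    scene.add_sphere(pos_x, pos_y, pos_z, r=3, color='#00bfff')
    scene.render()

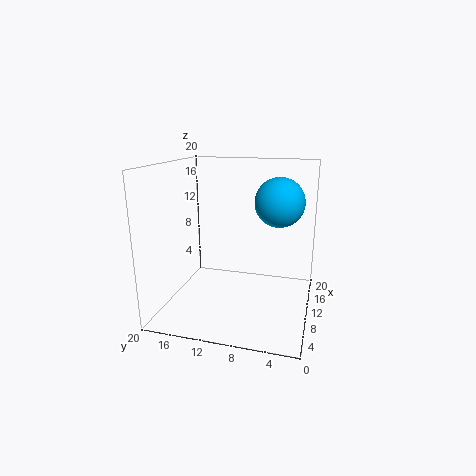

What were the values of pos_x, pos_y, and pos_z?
pos_x = 7, pos_y = 4, pos_z = 16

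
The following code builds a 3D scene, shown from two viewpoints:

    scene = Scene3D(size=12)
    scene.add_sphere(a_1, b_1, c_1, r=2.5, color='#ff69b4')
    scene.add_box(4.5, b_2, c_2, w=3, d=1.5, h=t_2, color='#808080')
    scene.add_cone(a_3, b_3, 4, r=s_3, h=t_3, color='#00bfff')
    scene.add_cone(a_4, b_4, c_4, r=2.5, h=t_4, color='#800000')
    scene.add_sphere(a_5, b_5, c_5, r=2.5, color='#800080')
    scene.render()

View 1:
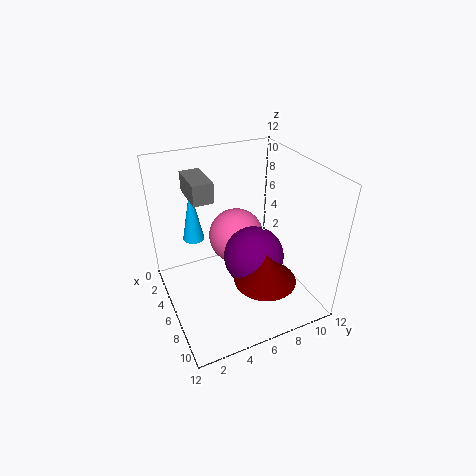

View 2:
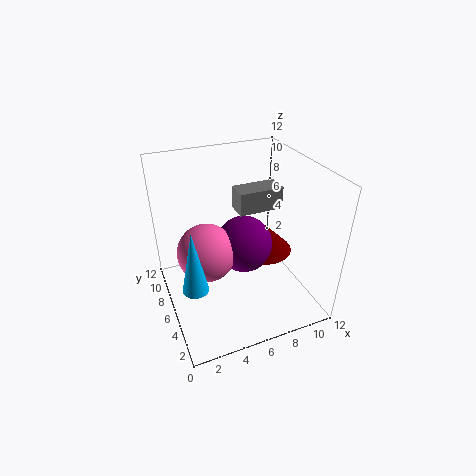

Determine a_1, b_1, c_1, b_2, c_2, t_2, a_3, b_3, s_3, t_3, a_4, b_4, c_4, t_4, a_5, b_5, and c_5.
a_1 = 3.5
b_1 = 7
c_1 = 4.5
b_2 = 2
c_2 = 10.5
t_2 = 1.5
a_3 = 1.5
b_3 = 3.5
s_3 = 1
t_3 = 5
a_4 = 9
b_4 = 7
c_4 = 3.5
t_4 = 2.5
a_5 = 7
b_5 = 7
c_5 = 4.5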